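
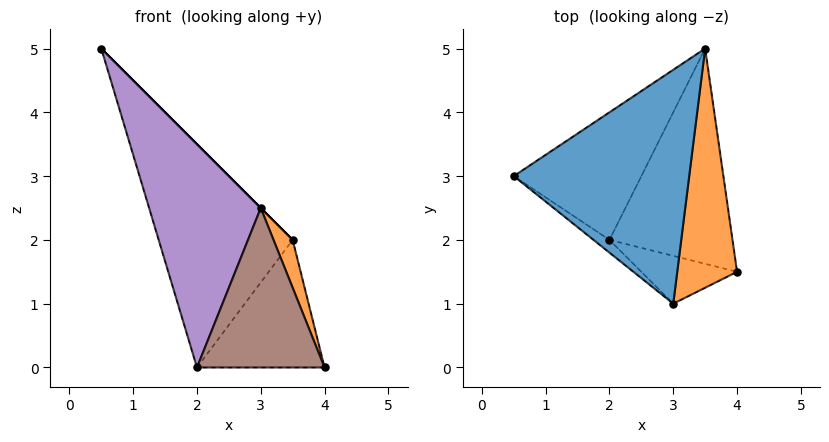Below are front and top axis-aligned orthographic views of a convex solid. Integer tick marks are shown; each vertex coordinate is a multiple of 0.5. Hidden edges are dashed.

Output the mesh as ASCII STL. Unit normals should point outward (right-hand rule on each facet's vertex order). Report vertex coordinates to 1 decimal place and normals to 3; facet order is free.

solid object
 facet normal 0.707 0.000 0.707
  outer loop
   vertex 3.0 1.0 2.5
   vertex 3.5 5.0 2.0
   vertex 0.5 3.0 5.0
  endloop
 endfacet
 facet normal 0.931 -0.072 0.358
  outer loop
   vertex 3.0 1.0 2.5
   vertex 4.0 1.5 0.0
   vertex 3.5 5.0 2.0
  endloop
 endfacet
 facet normal -0.732 0.591 -0.338
  outer loop
   vertex 2.0 2.0 0.0
   vertex 0.5 3.0 5.0
   vertex 3.5 5.0 2.0
  endloop
 endfacet
 facet normal 0.126 0.506 -0.853
  outer loop
   vertex 2.0 2.0 0.0
   vertex 3.5 5.0 2.0
   vertex 4.0 1.5 0.0
  endloop
 endfacet
 facet normal -0.650 -0.759 -0.043
  outer loop
   vertex 2.0 2.0 0.0
   vertex 3.0 1.0 2.5
   vertex 0.5 3.0 5.0
  endloop
 endfacet
 facet normal -0.233 -0.931 -0.279
  outer loop
   vertex 2.0 2.0 0.0
   vertex 4.0 1.5 0.0
   vertex 3.0 1.0 2.5
  endloop
 endfacet
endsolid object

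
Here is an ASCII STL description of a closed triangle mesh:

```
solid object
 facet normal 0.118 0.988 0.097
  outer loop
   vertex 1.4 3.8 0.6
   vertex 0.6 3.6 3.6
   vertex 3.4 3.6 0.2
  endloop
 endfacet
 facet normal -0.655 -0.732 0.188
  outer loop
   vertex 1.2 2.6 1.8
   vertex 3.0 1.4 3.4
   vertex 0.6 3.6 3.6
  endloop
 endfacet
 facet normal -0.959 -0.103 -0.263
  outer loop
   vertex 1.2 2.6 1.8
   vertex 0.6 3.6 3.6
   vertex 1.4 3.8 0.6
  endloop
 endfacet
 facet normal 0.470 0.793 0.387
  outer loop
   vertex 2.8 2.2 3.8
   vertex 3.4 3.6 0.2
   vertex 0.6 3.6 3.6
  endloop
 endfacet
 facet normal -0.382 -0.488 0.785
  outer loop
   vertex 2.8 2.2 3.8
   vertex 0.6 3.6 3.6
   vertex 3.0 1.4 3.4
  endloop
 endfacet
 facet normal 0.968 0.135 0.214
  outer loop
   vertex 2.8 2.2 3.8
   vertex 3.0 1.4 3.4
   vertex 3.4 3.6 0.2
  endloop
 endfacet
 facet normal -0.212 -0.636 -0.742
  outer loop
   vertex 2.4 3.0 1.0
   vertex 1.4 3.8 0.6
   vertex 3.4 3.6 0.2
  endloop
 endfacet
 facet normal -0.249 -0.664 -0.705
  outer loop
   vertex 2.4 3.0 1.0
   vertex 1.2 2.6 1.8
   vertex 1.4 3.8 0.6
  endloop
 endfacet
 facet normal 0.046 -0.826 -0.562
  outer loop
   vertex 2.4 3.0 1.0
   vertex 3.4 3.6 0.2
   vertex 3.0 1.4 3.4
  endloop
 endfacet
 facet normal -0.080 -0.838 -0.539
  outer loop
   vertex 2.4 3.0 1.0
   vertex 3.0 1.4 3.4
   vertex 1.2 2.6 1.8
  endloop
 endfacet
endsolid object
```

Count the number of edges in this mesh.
15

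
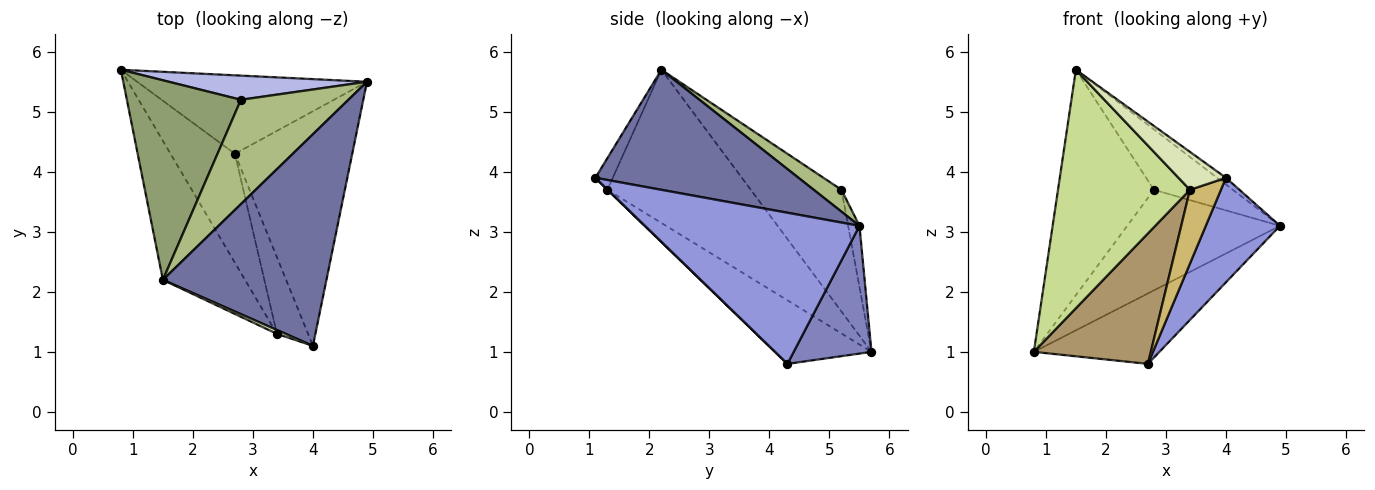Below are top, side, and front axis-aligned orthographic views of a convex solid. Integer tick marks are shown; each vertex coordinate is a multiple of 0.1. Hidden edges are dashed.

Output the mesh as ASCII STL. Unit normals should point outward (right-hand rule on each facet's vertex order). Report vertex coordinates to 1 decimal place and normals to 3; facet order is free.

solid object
 facet normal 0.591 0.026 0.806
  outer loop
   vertex 1.5 2.2 5.7
   vertex 4.0 1.1 3.9
   vertex 4.9 5.5 3.1
  endloop
 endfacet
 facet normal 0.382 0.617 -0.688
  outer loop
   vertex 2.7 4.3 0.8
   vertex 0.8 5.7 1.0
   vertex 4.9 5.5 3.1
  endloop
 endfacet
 facet normal 0.762 -0.263 -0.591
  outer loop
   vertex 2.7 4.3 0.8
   vertex 4.9 5.5 3.1
   vertex 4.0 1.1 3.9
  endloop
 endfacet
 facet normal -0.072 0.970 0.233
  outer loop
   vertex 2.8 5.2 3.7
   vertex 4.9 5.5 3.1
   vertex 0.8 5.7 1.0
  endloop
 endfacet
 facet normal -0.578 0.611 0.541
  outer loop
   vertex 2.8 5.2 3.7
   vertex 0.8 5.7 1.0
   vertex 1.5 2.2 5.7
  endloop
 endfacet
 facet normal 0.173 0.493 0.852
  outer loop
   vertex 2.8 5.2 3.7
   vertex 1.5 2.2 5.7
   vertex 4.9 5.5 3.1
  endloop
 endfacet
 facet normal -0.685 -0.630 -0.367
  outer loop
   vertex 3.4 1.3 3.7
   vertex 1.5 2.2 5.7
   vertex 0.8 5.7 1.0
  endloop
 endfacet
 facet normal -0.343 -0.935 0.095
  outer loop
   vertex 3.4 1.3 3.7
   vertex 4.0 1.1 3.9
   vertex 1.5 2.2 5.7
  endloop
 endfacet
 facet normal -0.535 -0.648 -0.542
  outer loop
   vertex 3.4 1.3 3.7
   vertex 0.8 5.7 1.0
   vertex 2.7 4.3 0.8
  endloop
 endfacet
 facet normal 0.009 -0.694 -0.720
  outer loop
   vertex 3.4 1.3 3.7
   vertex 2.7 4.3 0.8
   vertex 4.0 1.1 3.9
  endloop
 endfacet
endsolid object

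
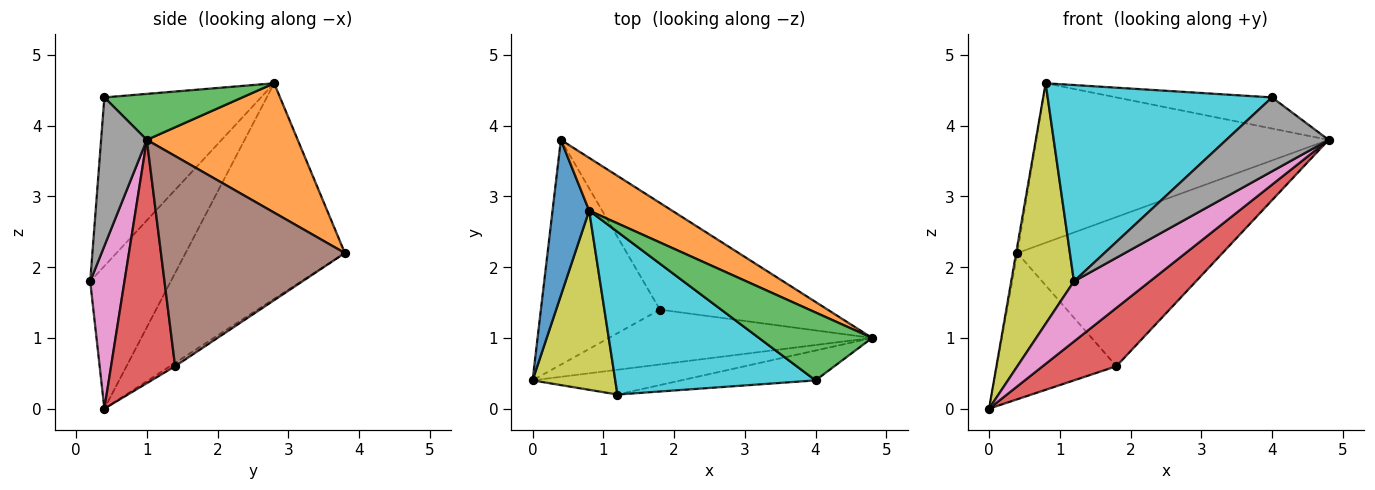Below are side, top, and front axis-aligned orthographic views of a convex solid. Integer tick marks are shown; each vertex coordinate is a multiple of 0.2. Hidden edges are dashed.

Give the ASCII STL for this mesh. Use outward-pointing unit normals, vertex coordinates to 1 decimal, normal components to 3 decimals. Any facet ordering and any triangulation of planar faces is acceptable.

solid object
 facet normal -0.986 0.008 0.167
  outer loop
   vertex 0.8 2.8 4.6
   vertex 0.4 3.8 2.2
   vertex 0.0 0.4 0.0
  endloop
 endfacet
 facet normal 0.440 0.853 0.282
  outer loop
   vertex 0.8 2.8 4.6
   vertex 4.8 1.0 3.8
   vertex 0.4 3.8 2.2
  endloop
 endfacet
 facet normal 0.346 0.391 0.853
  outer loop
   vertex 4.0 0.4 4.4
   vertex 4.8 1.0 3.8
   vertex 0.8 2.8 4.6
  endloop
 endfacet
 facet normal 0.535 -0.616 -0.578
  outer loop
   vertex 1.8 1.4 0.6
   vertex 4.8 1.0 3.8
   vertex 0.0 0.4 0.0
  endloop
 endfacet
 facet normal -0.023 0.545 -0.838
  outer loop
   vertex 1.8 1.4 0.6
   vertex 0.0 0.4 0.0
   vertex 0.4 3.8 2.2
  endloop
 endfacet
 facet normal 0.589 0.657 -0.470
  outer loop
   vertex 1.8 1.4 0.6
   vertex 0.4 3.8 2.2
   vertex 4.8 1.0 3.8
  endloop
 endfacet
 facet normal 0.385 -0.853 -0.351
  outer loop
   vertex 1.2 0.2 1.8
   vertex 0.0 0.4 0.0
   vertex 4.8 1.0 3.8
  endloop
 endfacet
 facet normal 0.383 -0.857 -0.346
  outer loop
   vertex 1.2 0.2 1.8
   vertex 4.8 1.0 3.8
   vertex 4.0 0.4 4.4
  endloop
 endfacet
 facet normal -0.717 -0.559 0.416
  outer loop
   vertex 1.2 0.2 1.8
   vertex 0.8 2.8 4.6
   vertex 0.0 0.4 0.0
  endloop
 endfacet
 facet normal -0.473 -0.678 0.562
  outer loop
   vertex 1.2 0.2 1.8
   vertex 4.0 0.4 4.4
   vertex 0.8 2.8 4.6
  endloop
 endfacet
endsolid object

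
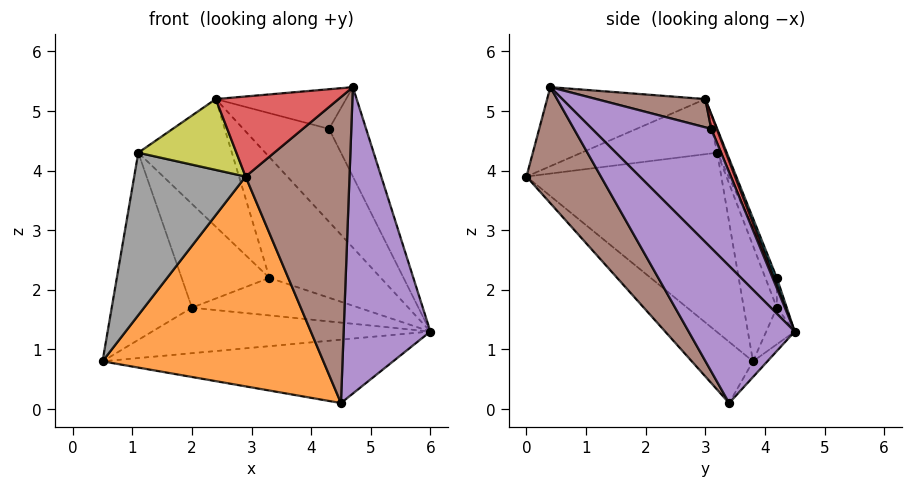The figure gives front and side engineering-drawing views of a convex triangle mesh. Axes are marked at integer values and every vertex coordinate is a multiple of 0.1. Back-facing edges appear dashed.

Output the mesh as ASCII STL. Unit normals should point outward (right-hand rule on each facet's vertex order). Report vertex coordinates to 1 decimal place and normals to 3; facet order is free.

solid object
 facet normal -0.038 0.760 -0.649
  outer loop
   vertex 4.5 3.4 0.1
   vertex 0.5 3.8 0.8
   vertex 6.0 4.5 1.3
  endloop
 endfacet
 facet normal -0.191 -0.690 -0.698
  outer loop
   vertex 4.5 3.4 0.1
   vertex 2.9 0.0 3.9
   vertex 0.5 3.8 0.8
  endloop
 endfacet
 facet normal -0.098 0.960 -0.263
  outer loop
   vertex 2.0 4.2 1.7
   vertex 6.0 4.5 1.3
   vertex 0.5 3.8 0.8
  endloop
 endfacet
 facet normal -0.528 -0.410 0.743
  outer loop
   vertex 4.7 0.4 5.4
   vertex 2.4 3.0 5.2
   vertex 2.9 0.0 3.9
  endloop
 endfacet
 facet normal 0.722 -0.590 -0.361
  outer loop
   vertex 4.7 0.4 5.4
   vertex 4.5 3.4 0.1
   vertex 6.0 4.5 1.3
  endloop
 endfacet
 facet normal 0.525 -0.732 -0.434
  outer loop
   vertex 4.7 0.4 5.4
   vertex 2.9 0.0 3.9
   vertex 4.5 3.4 0.1
  endloop
 endfacet
 facet normal -0.372 0.902 0.218
  outer loop
   vertex 1.1 3.2 4.3
   vertex 2.0 4.2 1.7
   vertex 0.5 3.8 0.8
  endloop
 endfacet
 facet normal -0.866 -0.495 0.064
  outer loop
   vertex 1.1 3.2 4.3
   vertex 0.5 3.8 0.8
   vertex 2.9 0.0 3.9
  endloop
 endfacet
 facet normal -0.562 -0.406 0.721
  outer loop
   vertex 1.1 3.2 4.3
   vertex 2.9 0.0 3.9
   vertex 2.4 3.0 5.2
  endloop
 endfacet
 facet normal 0.023 0.926 0.377
  outer loop
   vertex 3.3 4.2 2.2
   vertex 2.4 3.0 5.2
   vertex 6.0 4.5 1.3
  endloop
 endfacet
 facet normal -0.059 0.987 0.153
  outer loop
   vertex 3.3 4.2 2.2
   vertex 6.0 4.5 1.3
   vertex 2.0 4.2 1.7
  endloop
 endfacet
 facet normal -0.095 0.934 0.345
  outer loop
   vertex 3.3 4.2 2.2
   vertex 1.1 3.2 4.3
   vertex 2.4 3.0 5.2
  endloop
 endfacet
 facet normal -0.123 0.940 0.319
  outer loop
   vertex 3.3 4.2 2.2
   vertex 2.0 4.2 1.7
   vertex 1.1 3.2 4.3
  endloop
 endfacet
 facet normal 0.059 0.912 0.405
  outer loop
   vertex 4.3 3.1 4.7
   vertex 6.0 4.5 1.3
   vertex 2.4 3.0 5.2
  endloop
 endfacet
 facet normal 0.819 0.255 0.514
  outer loop
   vertex 4.3 3.1 4.7
   vertex 4.7 0.4 5.4
   vertex 6.0 4.5 1.3
  endloop
 endfacet
 facet normal 0.231 0.276 0.933
  outer loop
   vertex 4.3 3.1 4.7
   vertex 2.4 3.0 5.2
   vertex 4.7 0.4 5.4
  endloop
 endfacet
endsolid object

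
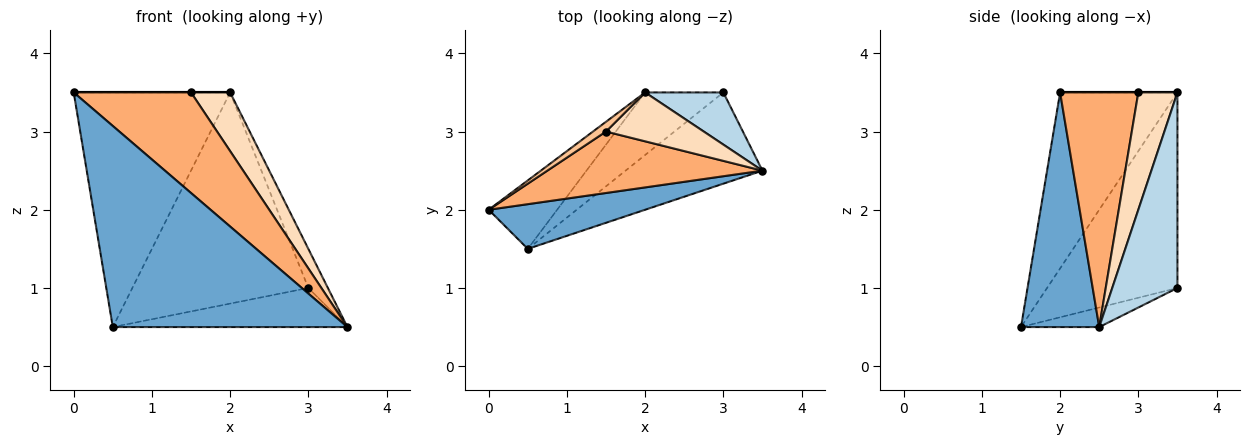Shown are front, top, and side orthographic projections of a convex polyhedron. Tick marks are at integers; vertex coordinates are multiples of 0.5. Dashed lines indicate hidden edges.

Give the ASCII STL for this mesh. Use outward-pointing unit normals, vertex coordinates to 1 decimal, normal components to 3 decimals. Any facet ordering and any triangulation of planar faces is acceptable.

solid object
 facet normal 0.309 -0.928 0.206
  outer loop
   vertex 0.5 1.5 0.5
   vertex 3.5 2.5 0.5
   vertex 0.0 2.0 3.5
  endloop
 endfacet
 facet normal -0.130 0.391 -0.911
  outer loop
   vertex 0.5 1.5 0.5
   vertex 3.0 3.5 1.0
   vertex 3.5 2.5 0.5
  endloop
 endfacet
 facet normal 0.894 0.268 0.358
  outer loop
   vertex 2.0 3.5 3.5
   vertex 3.5 2.5 0.5
   vertex 3.0 3.5 1.0
  endloop
 endfacet
 facet normal -0.584 0.779 -0.227
  outer loop
   vertex 2.0 3.5 3.5
   vertex 0.5 1.5 0.5
   vertex 0.0 2.0 3.5
  endloop
 endfacet
 facet normal -0.579 0.782 -0.232
  outer loop
   vertex 2.0 3.5 3.5
   vertex 3.0 3.5 1.0
   vertex 0.5 1.5 0.5
  endloop
 endfacet
 facet normal 0.494 -0.742 0.453
  outer loop
   vertex 1.5 3.0 3.5
   vertex 0.0 2.0 3.5
   vertex 3.5 2.5 0.5
  endloop
 endfacet
 facet normal 0.000 0.000 1.000
  outer loop
   vertex 1.5 3.0 3.5
   vertex 2.0 3.5 3.5
   vertex 0.0 2.0 3.5
  endloop
 endfacet
 facet normal 0.609 -0.609 0.508
  outer loop
   vertex 1.5 3.0 3.5
   vertex 3.5 2.5 0.5
   vertex 2.0 3.5 3.5
  endloop
 endfacet
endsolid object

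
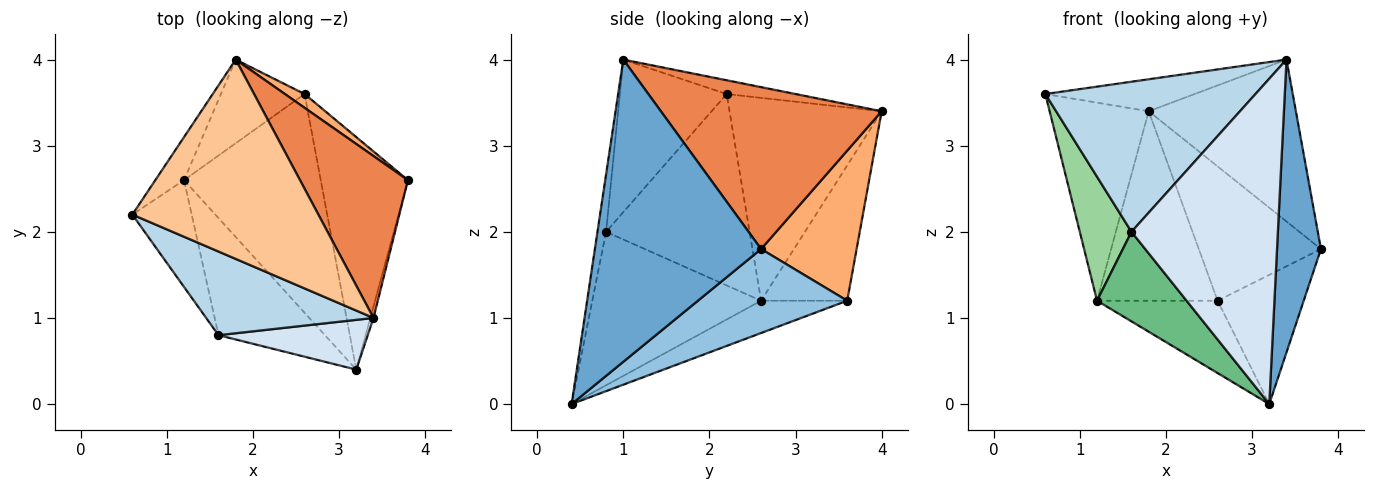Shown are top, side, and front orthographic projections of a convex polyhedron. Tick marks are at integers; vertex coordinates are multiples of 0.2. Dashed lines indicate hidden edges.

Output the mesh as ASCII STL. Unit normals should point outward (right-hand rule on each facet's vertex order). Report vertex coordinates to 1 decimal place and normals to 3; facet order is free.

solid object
 facet normal 0.967 -0.255 -0.010
  outer loop
   vertex 3.4 1.0 4.0
   vertex 3.2 0.4 0.0
   vertex 3.8 2.6 1.8
  endloop
 endfacet
 facet normal 0.644 0.372 -0.669
  outer loop
   vertex 2.6 3.6 1.2
   vertex 3.8 2.6 1.8
   vertex 3.2 0.4 0.0
  endloop
 endfacet
 facet normal -0.406 -0.798 0.445
  outer loop
   vertex 1.6 0.8 2.0
   vertex 3.4 1.0 4.0
   vertex 0.6 2.2 3.6
  endloop
 endfacet
 facet normal -0.058 -0.987 0.151
  outer loop
   vertex 1.6 0.8 2.0
   vertex 3.2 0.4 0.0
   vertex 3.4 1.0 4.0
  endloop
 endfacet
 facet normal 0.728 0.485 0.485
  outer loop
   vertex 1.8 4.0 3.4
   vertex 3.4 1.0 4.0
   vertex 3.8 2.6 1.8
  endloop
 endfacet
 facet normal 0.614 0.785 0.081
  outer loop
   vertex 1.8 4.0 3.4
   vertex 3.8 2.6 1.8
   vertex 2.6 3.6 1.2
  endloop
 endfacet
 facet normal -0.073 0.158 0.985
  outer loop
   vertex 1.8 4.0 3.4
   vertex 0.6 2.2 3.6
   vertex 3.4 1.0 4.0
  endloop
 endfacet
 facet normal -0.219 0.306 -0.926
  outer loop
   vertex 1.2 2.6 1.2
   vertex 2.6 3.6 1.2
   vertex 3.2 0.4 0.0
  endloop
 endfacet
 facet normal -0.753 -0.400 -0.523
  outer loop
   vertex 1.2 2.6 1.2
   vertex 3.2 0.4 0.0
   vertex 1.6 0.8 2.0
  endloop
 endfacet
 facet normal -0.903 -0.325 -0.280
  outer loop
   vertex 1.2 2.6 1.2
   vertex 1.6 0.8 2.0
   vertex 0.6 2.2 3.6
  endloop
 endfacet
 facet normal -0.832 0.542 -0.118
  outer loop
   vertex 1.2 2.6 1.2
   vertex 0.6 2.2 3.6
   vertex 1.8 4.0 3.4
  endloop
 endfacet
 facet normal -0.547 0.766 -0.338
  outer loop
   vertex 1.2 2.6 1.2
   vertex 1.8 4.0 3.4
   vertex 2.6 3.6 1.2
  endloop
 endfacet
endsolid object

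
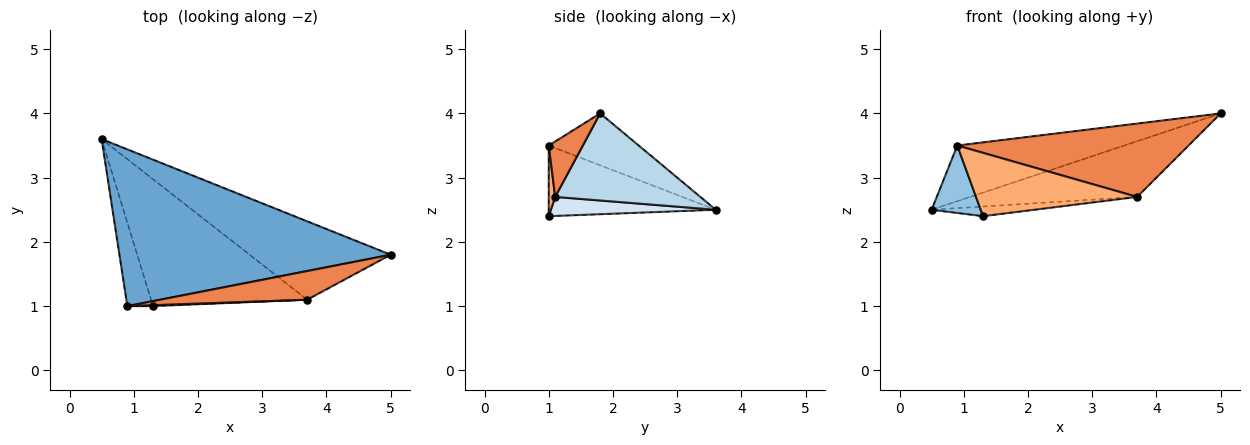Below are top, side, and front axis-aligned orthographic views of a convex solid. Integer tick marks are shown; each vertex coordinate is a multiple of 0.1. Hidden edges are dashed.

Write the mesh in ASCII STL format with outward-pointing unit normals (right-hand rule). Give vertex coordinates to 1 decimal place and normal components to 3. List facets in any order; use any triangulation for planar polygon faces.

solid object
 facet normal -0.177 0.329 0.927
  outer loop
   vertex 0.9 1.0 3.5
   vertex 5.0 1.8 4.0
   vertex 0.5 3.6 2.5
  endloop
 endfacet
 facet normal -0.906 -0.266 -0.329
  outer loop
   vertex 0.9 1.0 3.5
   vertex 0.5 3.6 2.5
   vertex 1.3 1.0 2.4
  endloop
 endfacet
 facet normal 0.450 0.517 -0.728
  outer loop
   vertex 3.7 1.1 2.7
   vertex 0.5 3.6 2.5
   vertex 5.0 1.8 4.0
  endloop
 endfacet
 facet normal 0.121 0.075 -0.990
  outer loop
   vertex 3.7 1.1 2.7
   vertex 1.3 1.0 2.4
   vertex 0.5 3.6 2.5
  endloop
 endfacet
 facet normal 0.136 -0.923 0.361
  outer loop
   vertex 3.7 1.1 2.7
   vertex 5.0 1.8 4.0
   vertex 0.9 1.0 3.5
  endloop
 endfacet
 facet normal 0.040 -0.999 0.014
  outer loop
   vertex 3.7 1.1 2.7
   vertex 0.9 1.0 3.5
   vertex 1.3 1.0 2.4
  endloop
 endfacet
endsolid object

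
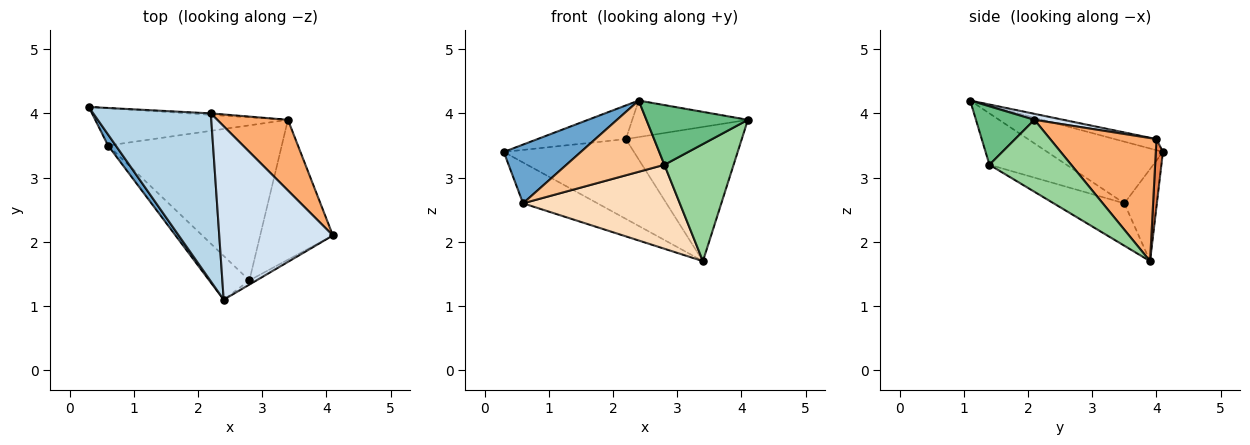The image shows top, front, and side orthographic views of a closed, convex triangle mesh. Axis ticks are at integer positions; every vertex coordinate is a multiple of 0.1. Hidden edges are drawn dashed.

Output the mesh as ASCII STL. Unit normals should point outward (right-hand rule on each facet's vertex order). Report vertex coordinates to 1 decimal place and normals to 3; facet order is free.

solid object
 facet normal -0.828 -0.552 0.103
  outer loop
   vertex 0.6 3.5 2.6
   vertex 2.4 1.1 4.2
   vertex 0.3 4.1 3.4
  endloop
 endfacet
 facet normal -0.307 0.703 -0.642
  outer loop
   vertex 0.6 3.5 2.6
   vertex 0.3 4.1 3.4
   vertex 3.4 3.9 1.7
  endloop
 endfacet
 facet normal -0.092 0.196 0.976
  outer loop
   vertex 2.2 4.0 3.6
   vertex 0.3 4.1 3.4
   vertex 2.4 1.1 4.2
  endloop
 endfacet
 facet normal 0.051 0.206 0.977
  outer loop
   vertex 2.2 4.0 3.6
   vertex 2.4 1.1 4.2
   vertex 4.1 2.1 3.9
  endloop
 endfacet
 facet normal 0.054 0.998 -0.018
  outer loop
   vertex 2.2 4.0 3.6
   vertex 3.4 3.9 1.7
   vertex 0.3 4.1 3.4
  endloop
 endfacet
 facet normal 0.630 0.687 0.362
  outer loop
   vertex 2.2 4.0 3.6
   vertex 4.1 2.1 3.9
   vertex 3.4 3.9 1.7
  endloop
 endfacet
 facet normal -0.557 -0.708 -0.435
  outer loop
   vertex 2.8 1.4 3.2
   vertex 2.4 1.1 4.2
   vertex 0.6 3.5 2.6
  endloop
 endfacet
 facet normal -0.210 -0.466 -0.860
  outer loop
   vertex 2.8 1.4 3.2
   vertex 0.6 3.5 2.6
   vertex 3.4 3.9 1.7
  endloop
 endfacet
 facet normal 0.498 -0.865 -0.060
  outer loop
   vertex 2.8 1.4 3.2
   vertex 4.1 2.1 3.9
   vertex 2.4 1.1 4.2
  endloop
 endfacet
 facet normal 0.604 -0.512 -0.611
  outer loop
   vertex 2.8 1.4 3.2
   vertex 3.4 3.9 1.7
   vertex 4.1 2.1 3.9
  endloop
 endfacet
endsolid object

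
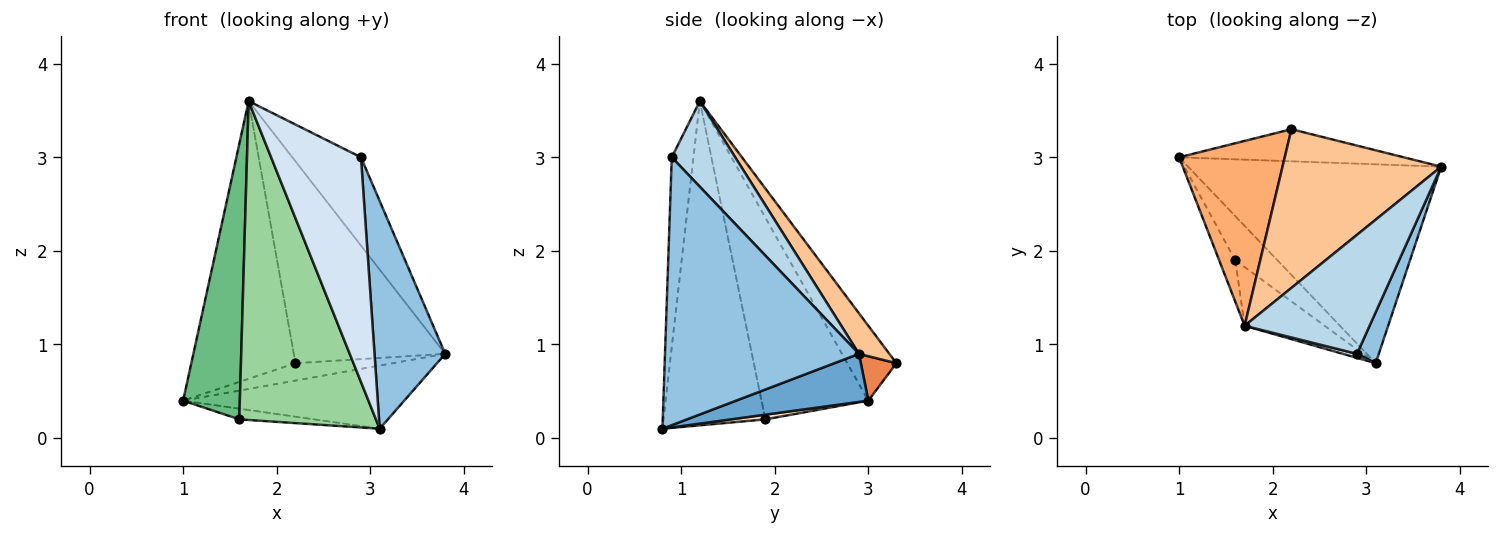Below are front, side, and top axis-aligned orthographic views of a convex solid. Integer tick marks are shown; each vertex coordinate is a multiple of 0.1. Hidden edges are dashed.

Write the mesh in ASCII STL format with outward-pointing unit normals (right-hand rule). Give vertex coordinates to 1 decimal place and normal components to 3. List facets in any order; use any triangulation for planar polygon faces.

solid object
 facet normal 0.178 0.298 -0.938
  outer loop
   vertex 3.1 0.8 0.1
   vertex 1.0 3.0 0.4
   vertex 3.8 2.9 0.9
  endloop
 endfacet
 facet normal 0.937 -0.341 0.076
  outer loop
   vertex 2.9 0.9 3.0
   vertex 3.1 0.8 0.1
   vertex 3.8 2.9 0.9
  endloop
 endfacet
 facet normal 0.482 0.522 0.704
  outer loop
   vertex 2.9 0.9 3.0
   vertex 3.8 2.9 0.9
   vertex 1.7 1.2 3.6
  endloop
 endfacet
 facet normal -0.234 -0.972 0.017
  outer loop
   vertex 2.9 0.9 3.0
   vertex 1.7 1.2 3.6
   vertex 3.1 0.8 0.1
  endloop
 endfacet
 facet normal 0.171 0.469 -0.866
  outer loop
   vertex 2.2 3.3 0.8
   vertex 3.8 2.9 0.9
   vertex 1.0 3.0 0.4
  endloop
 endfacet
 facet normal -0.366 0.775 0.516
  outer loop
   vertex 2.2 3.3 0.8
   vertex 1.0 3.0 0.4
   vertex 1.7 1.2 3.6
  endloop
 endfacet
 facet normal 0.156 0.777 0.610
  outer loop
   vertex 2.2 3.3 0.8
   vertex 1.7 1.2 3.6
   vertex 3.8 2.9 0.9
  endloop
 endfacet
 facet normal 0.107 0.234 -0.966
  outer loop
   vertex 1.6 1.9 0.2
   vertex 1.0 3.0 0.4
   vertex 3.1 0.8 0.1
  endloop
 endfacet
 facet normal -0.881 -0.468 -0.070
  outer loop
   vertex 1.6 1.9 0.2
   vertex 1.7 1.2 3.6
   vertex 1.0 3.0 0.4
  endloop
 endfacet
 facet normal -0.591 -0.793 -0.146
  outer loop
   vertex 1.6 1.9 0.2
   vertex 3.1 0.8 0.1
   vertex 1.7 1.2 3.6
  endloop
 endfacet
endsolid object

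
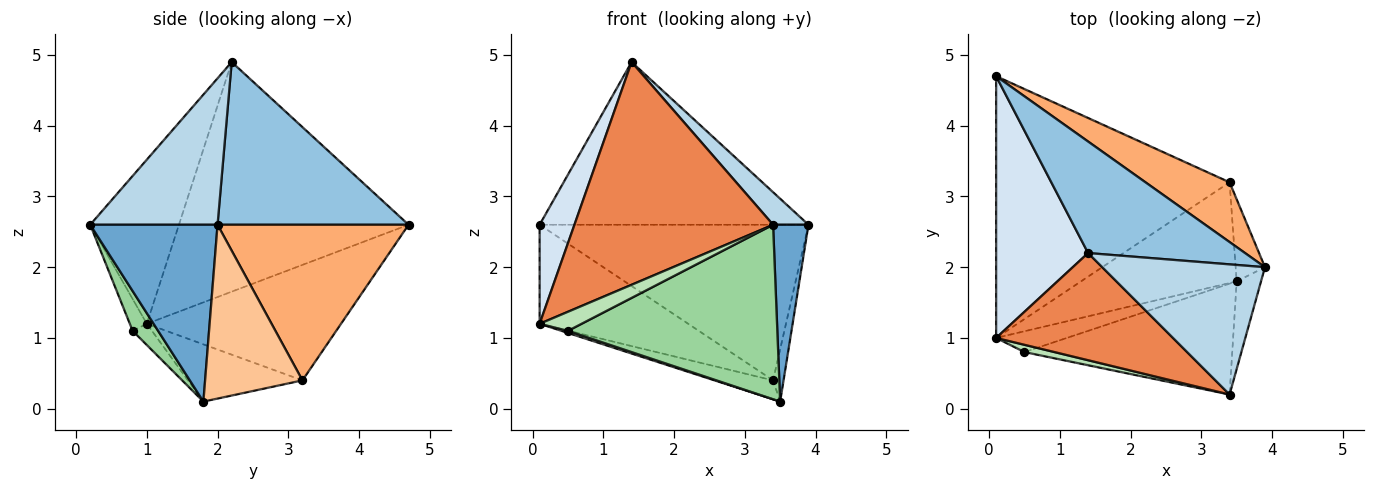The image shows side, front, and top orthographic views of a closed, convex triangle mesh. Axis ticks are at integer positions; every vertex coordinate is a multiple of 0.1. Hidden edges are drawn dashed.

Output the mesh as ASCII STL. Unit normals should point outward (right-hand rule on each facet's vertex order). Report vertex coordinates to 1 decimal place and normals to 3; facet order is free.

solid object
 facet normal 0.955 -0.265 -0.132
  outer loop
   vertex 3.5 1.8 0.1
   vertex 3.9 2.0 2.6
   vertex 3.4 0.2 2.6
  endloop
 endfacet
 facet normal 0.506 0.712 0.488
  outer loop
   vertex 1.4 2.2 4.9
   vertex 3.9 2.0 2.6
   vertex 0.1 4.7 2.6
  endloop
 endfacet
 facet normal 0.658 -0.183 0.731
  outer loop
   vertex 1.4 2.2 4.9
   vertex 3.4 0.2 2.6
   vertex 3.9 2.0 2.6
  endloop
 endfacet
 facet normal -0.919 -0.139 0.368
  outer loop
   vertex 1.4 2.2 4.9
   vertex 0.1 4.7 2.6
   vertex 0.1 1.0 1.2
  endloop
 endfacet
 facet normal -0.373 -0.836 0.402
  outer loop
   vertex 1.4 2.2 4.9
   vertex 0.1 1.0 1.2
   vertex 3.4 0.2 2.6
  endloop
 endfacet
 facet normal 0.553 0.778 0.299
  outer loop
   vertex 3.4 3.2 0.4
   vertex 0.1 4.7 2.6
   vertex 3.9 2.0 2.6
  endloop
 endfacet
 facet normal 0.981 0.105 -0.165
  outer loop
   vertex 3.4 3.2 0.4
   vertex 3.9 2.0 2.6
   vertex 3.5 1.8 0.1
  endloop
 endfacet
 facet normal -0.420 0.321 -0.849
  outer loop
   vertex 3.4 3.2 0.4
   vertex 0.1 1.0 1.2
   vertex 0.1 4.7 2.6
  endloop
 endfacet
 facet normal -0.340 0.174 -0.924
  outer loop
   vertex 3.4 3.2 0.4
   vertex 3.5 1.8 0.1
   vertex 0.1 1.0 1.2
  endloop
 endfacet
 facet normal 0.102 -0.840 -0.533
  outer loop
   vertex 0.5 0.8 1.1
   vertex 3.5 1.8 0.1
   vertex 3.4 0.2 2.6
  endloop
 endfacet
 facet normal -0.353 -0.874 0.334
  outer loop
   vertex 0.5 0.8 1.1
   vertex 3.4 0.2 2.6
   vertex 0.1 1.0 1.2
  endloop
 endfacet
 facet normal -0.286 -0.095 -0.953
  outer loop
   vertex 0.5 0.8 1.1
   vertex 0.1 1.0 1.2
   vertex 3.5 1.8 0.1
  endloop
 endfacet
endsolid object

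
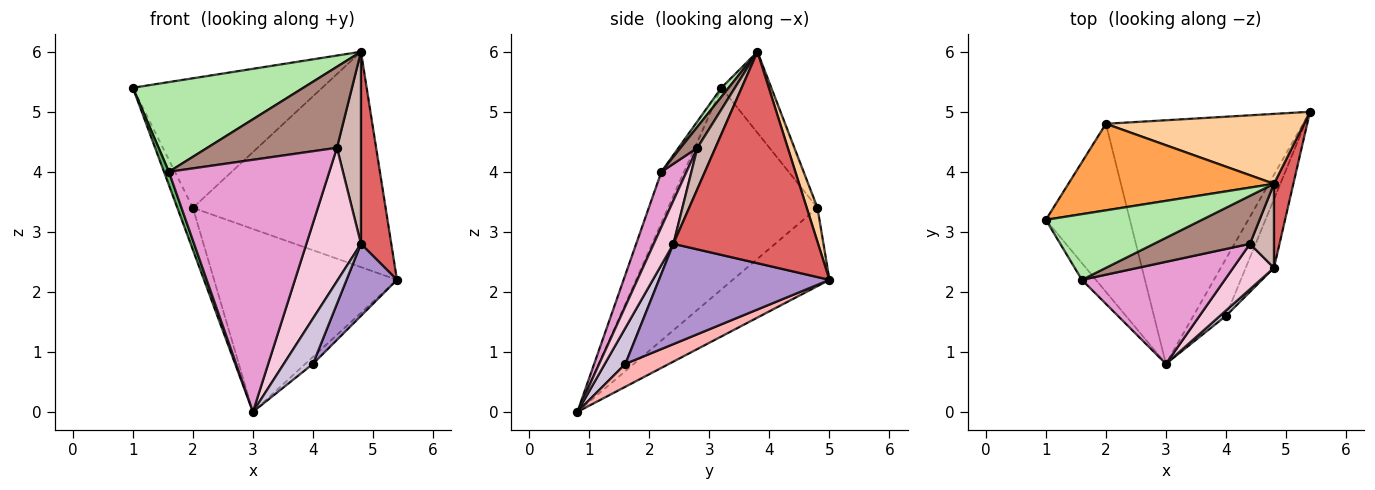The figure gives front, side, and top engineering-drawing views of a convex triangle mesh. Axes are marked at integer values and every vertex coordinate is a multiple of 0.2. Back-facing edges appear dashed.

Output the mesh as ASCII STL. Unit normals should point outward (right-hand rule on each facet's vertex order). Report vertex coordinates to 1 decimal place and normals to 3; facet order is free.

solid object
 facet normal -0.919 0.096 -0.383
  outer loop
   vertex 2.0 4.8 3.4
   vertex 3.0 0.8 0.0
   vertex 1.0 3.2 5.4
  endloop
 endfacet
 facet normal -0.303 0.572 -0.762
  outer loop
   vertex 2.0 4.8 3.4
   vertex 5.4 5.0 2.2
   vertex 3.0 0.8 0.0
  endloop
 endfacet
 facet normal -0.214 0.812 0.543
  outer loop
   vertex 2.0 4.8 3.4
   vertex 1.0 3.2 5.4
   vertex 4.8 3.8 6.0
  endloop
 endfacet
 facet normal 0.053 0.950 0.308
  outer loop
   vertex 2.0 4.8 3.4
   vertex 4.8 3.8 6.0
   vertex 5.4 5.0 2.2
  endloop
 endfacet
 facet normal -0.944 -0.204 -0.259
  outer loop
   vertex 1.6 2.2 4.0
   vertex 1.0 3.2 5.4
   vertex 3.0 0.8 0.0
  endloop
 endfacet
 facet normal 0.034 -0.806 0.591
  outer loop
   vertex 1.6 2.2 4.0
   vertex 4.8 3.8 6.0
   vertex 1.0 3.2 5.4
  endloop
 endfacet
 facet normal 0.975 -0.204 0.089
  outer loop
   vertex 4.8 2.4 2.8
   vertex 5.4 5.0 2.2
   vertex 4.8 3.8 6.0
  endloop
 endfacet
 facet normal 0.572 0.100 -0.814
  outer loop
   vertex 4.0 1.6 0.8
   vertex 3.0 0.8 0.0
   vertex 5.4 5.0 2.2
  endloop
 endfacet
 facet normal 0.926 -0.274 -0.261
  outer loop
   vertex 4.0 1.6 0.8
   vertex 5.4 5.0 2.2
   vertex 4.8 2.4 2.8
  endloop
 endfacet
 facet normal 0.574 -0.813 0.096
  outer loop
   vertex 4.0 1.6 0.8
   vertex 4.8 2.4 2.8
   vertex 3.0 0.8 0.0
  endloop
 endfacet
 facet normal 0.111 -0.855 0.507
  outer loop
   vertex 4.4 2.8 4.4
   vertex 4.8 3.8 6.0
   vertex 1.6 2.2 4.0
  endloop
 endfacet
 facet normal 0.566 -0.755 0.330
  outer loop
   vertex 4.4 2.8 4.4
   vertex 4.8 2.4 2.8
   vertex 4.8 3.8 6.0
  endloop
 endfacet
 facet normal 0.144 -0.917 0.371
  outer loop
   vertex 4.4 2.8 4.4
   vertex 1.6 2.2 4.0
   vertex 3.0 0.8 0.0
  endloop
 endfacet
 facet normal 0.323 -0.896 0.305
  outer loop
   vertex 4.4 2.8 4.4
   vertex 3.0 0.8 0.0
   vertex 4.8 2.4 2.8
  endloop
 endfacet
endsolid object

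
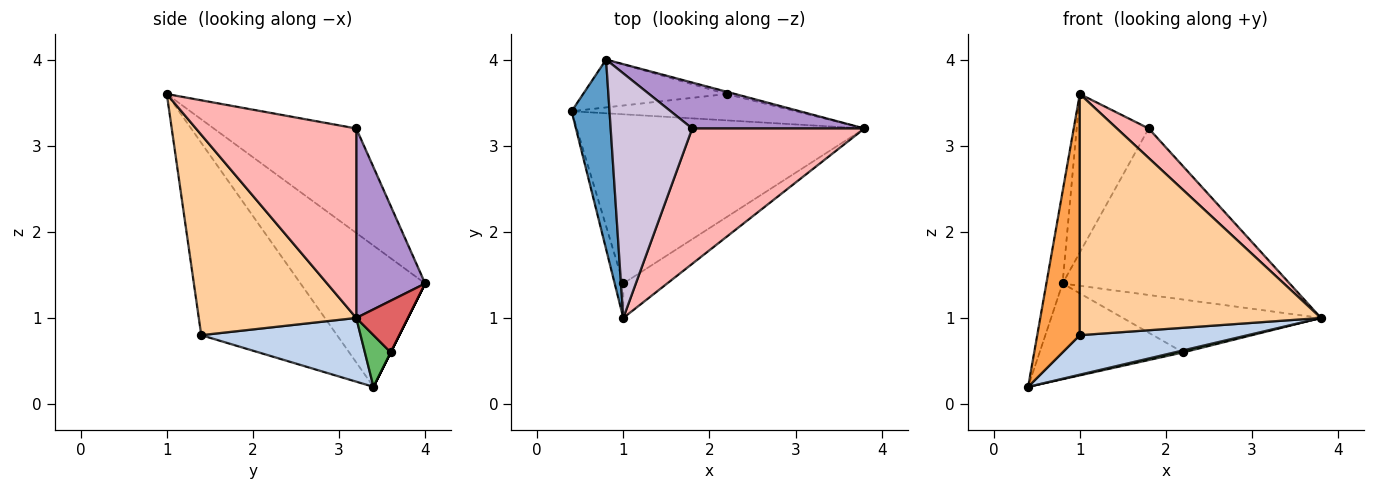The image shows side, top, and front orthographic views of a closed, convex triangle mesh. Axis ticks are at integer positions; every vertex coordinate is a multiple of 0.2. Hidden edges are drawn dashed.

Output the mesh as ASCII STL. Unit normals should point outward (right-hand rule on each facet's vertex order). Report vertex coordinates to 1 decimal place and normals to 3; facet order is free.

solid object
 facet normal -0.958 0.125 0.257
  outer loop
   vertex 0.8 4.0 1.4
   vertex 0.4 3.4 0.2
   vertex 1.0 1.0 3.6
  endloop
 endfacet
 facet normal 0.211 -0.222 -0.952
  outer loop
   vertex 1.0 1.4 0.8
   vertex 0.4 3.4 0.2
   vertex 3.8 3.2 1.0
  endloop
 endfacet
 facet normal -0.953 -0.299 -0.043
  outer loop
   vertex 1.0 1.4 0.8
   vertex 1.0 1.0 3.6
   vertex 0.4 3.4 0.2
  endloop
 endfacet
 facet normal 0.543 -0.831 -0.119
  outer loop
   vertex 1.0 1.4 0.8
   vertex 3.8 3.2 1.0
   vertex 1.0 1.0 3.6
  endloop
 endfacet
 facet normal 0.224 -0.075 -0.972
  outer loop
   vertex 2.2 3.6 0.6
   vertex 3.8 3.2 1.0
   vertex 0.4 3.4 0.2
  endloop
 endfacet
 facet normal 0.000 0.894 -0.447
  outer loop
   vertex 2.2 3.6 0.6
   vertex 0.4 3.4 0.2
   vertex 0.8 4.0 1.4
  endloop
 endfacet
 facet normal 0.252 0.967 -0.042
  outer loop
   vertex 2.2 3.6 0.6
   vertex 0.8 4.0 1.4
   vertex 3.8 3.2 1.0
  endloop
 endfacet
 facet normal 0.732 -0.145 0.666
  outer loop
   vertex 1.8 3.2 3.2
   vertex 1.0 1.0 3.6
   vertex 3.8 3.2 1.0
  endloop
 endfacet
 facet normal 0.281 0.925 0.255
  outer loop
   vertex 1.8 3.2 3.2
   vertex 3.8 3.2 1.0
   vertex 0.8 4.0 1.4
  endloop
 endfacet
 facet normal -0.732 0.370 0.571
  outer loop
   vertex 1.8 3.2 3.2
   vertex 0.8 4.0 1.4
   vertex 1.0 1.0 3.6
  endloop
 endfacet
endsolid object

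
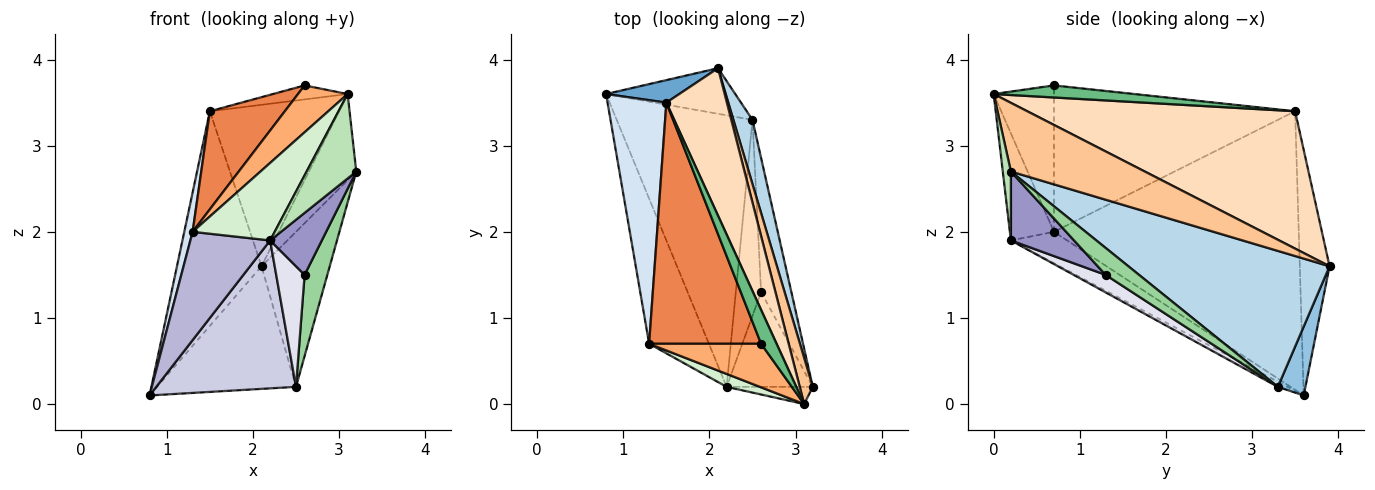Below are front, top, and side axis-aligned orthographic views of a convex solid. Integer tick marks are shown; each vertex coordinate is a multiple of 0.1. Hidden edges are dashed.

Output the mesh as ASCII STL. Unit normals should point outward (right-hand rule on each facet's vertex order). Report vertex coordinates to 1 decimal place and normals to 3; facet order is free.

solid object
 facet normal -0.330 0.939 0.099
  outer loop
   vertex 1.5 3.5 3.4
   vertex 2.1 3.9 1.6
   vertex 0.8 3.6 0.1
  endloop
 endfacet
 facet normal 0.183 0.921 -0.343
  outer loop
   vertex 2.5 3.3 0.2
   vertex 0.8 3.6 0.1
   vertex 2.1 3.9 1.6
  endloop
 endfacet
 facet normal 0.939 0.318 0.132
  outer loop
   vertex 2.5 3.3 0.2
   vertex 2.1 3.9 1.6
   vertex 3.2 0.2 2.7
  endloop
 endfacet
 facet normal -0.978 -0.033 0.206
  outer loop
   vertex 1.3 0.7 2.0
   vertex 1.5 3.5 3.4
   vertex 0.8 3.6 0.1
  endloop
 endfacet
 facet normal -0.771 -0.240 0.590
  outer loop
   vertex 1.3 0.7 2.0
   vertex 2.6 0.7 3.7
   vertex 1.5 3.5 3.4
  endloop
 endfacet
 facet normal -0.665 -0.547 0.508
  outer loop
   vertex 3.1 0.0 3.6
   vertex 2.6 0.7 3.7
   vertex 1.3 0.7 2.0
  endloop
 endfacet
 facet normal 0.928 0.328 0.176
  outer loop
   vertex 3.1 0.0 3.6
   vertex 3.2 0.2 2.7
   vertex 2.1 3.9 1.6
  endloop
 endfacet
 facet normal 0.837 0.404 0.369
  outer loop
   vertex 3.1 0.0 3.6
   vertex 2.1 3.9 1.6
   vertex 1.5 3.5 3.4
  endloop
 endfacet
 facet normal 0.584 0.310 0.751
  outer loop
   vertex 3.1 0.0 3.6
   vertex 1.5 3.5 3.4
   vertex 2.6 0.7 3.7
  endloop
 endfacet
 facet normal 0.606 -0.412 -0.681
  outer loop
   vertex 2.6 1.3 1.5
   vertex 2.5 3.3 0.2
   vertex 3.2 0.2 2.7
  endloop
 endfacet
 facet normal 0.158 -0.968 -0.197
  outer loop
   vertex 2.2 0.2 1.9
   vertex 3.2 0.2 2.7
   vertex 3.1 0.0 3.6
  endloop
 endfacet
 facet normal -0.468 -0.872 0.145
  outer loop
   vertex 2.2 0.2 1.9
   vertex 3.1 0.0 3.6
   vertex 1.3 0.7 2.0
  endloop
 endfacet
 facet normal 0.556 -0.455 -0.695
  outer loop
   vertex 2.2 0.2 1.9
   vertex 2.6 1.3 1.5
   vertex 3.2 0.2 2.7
  endloop
 endfacet
 facet normal -0.388 -0.551 -0.739
  outer loop
   vertex 2.2 0.2 1.9
   vertex 1.3 0.7 2.0
   vertex 0.8 3.6 0.1
  endloop
 endfacet
 facet normal -0.033 -0.478 -0.878
  outer loop
   vertex 2.2 0.2 1.9
   vertex 0.8 3.6 0.1
   vertex 2.5 3.3 0.2
  endloop
 endfacet
 facet normal 0.508 -0.451 -0.734
  outer loop
   vertex 2.2 0.2 1.9
   vertex 2.5 3.3 0.2
   vertex 2.6 1.3 1.5
  endloop
 endfacet
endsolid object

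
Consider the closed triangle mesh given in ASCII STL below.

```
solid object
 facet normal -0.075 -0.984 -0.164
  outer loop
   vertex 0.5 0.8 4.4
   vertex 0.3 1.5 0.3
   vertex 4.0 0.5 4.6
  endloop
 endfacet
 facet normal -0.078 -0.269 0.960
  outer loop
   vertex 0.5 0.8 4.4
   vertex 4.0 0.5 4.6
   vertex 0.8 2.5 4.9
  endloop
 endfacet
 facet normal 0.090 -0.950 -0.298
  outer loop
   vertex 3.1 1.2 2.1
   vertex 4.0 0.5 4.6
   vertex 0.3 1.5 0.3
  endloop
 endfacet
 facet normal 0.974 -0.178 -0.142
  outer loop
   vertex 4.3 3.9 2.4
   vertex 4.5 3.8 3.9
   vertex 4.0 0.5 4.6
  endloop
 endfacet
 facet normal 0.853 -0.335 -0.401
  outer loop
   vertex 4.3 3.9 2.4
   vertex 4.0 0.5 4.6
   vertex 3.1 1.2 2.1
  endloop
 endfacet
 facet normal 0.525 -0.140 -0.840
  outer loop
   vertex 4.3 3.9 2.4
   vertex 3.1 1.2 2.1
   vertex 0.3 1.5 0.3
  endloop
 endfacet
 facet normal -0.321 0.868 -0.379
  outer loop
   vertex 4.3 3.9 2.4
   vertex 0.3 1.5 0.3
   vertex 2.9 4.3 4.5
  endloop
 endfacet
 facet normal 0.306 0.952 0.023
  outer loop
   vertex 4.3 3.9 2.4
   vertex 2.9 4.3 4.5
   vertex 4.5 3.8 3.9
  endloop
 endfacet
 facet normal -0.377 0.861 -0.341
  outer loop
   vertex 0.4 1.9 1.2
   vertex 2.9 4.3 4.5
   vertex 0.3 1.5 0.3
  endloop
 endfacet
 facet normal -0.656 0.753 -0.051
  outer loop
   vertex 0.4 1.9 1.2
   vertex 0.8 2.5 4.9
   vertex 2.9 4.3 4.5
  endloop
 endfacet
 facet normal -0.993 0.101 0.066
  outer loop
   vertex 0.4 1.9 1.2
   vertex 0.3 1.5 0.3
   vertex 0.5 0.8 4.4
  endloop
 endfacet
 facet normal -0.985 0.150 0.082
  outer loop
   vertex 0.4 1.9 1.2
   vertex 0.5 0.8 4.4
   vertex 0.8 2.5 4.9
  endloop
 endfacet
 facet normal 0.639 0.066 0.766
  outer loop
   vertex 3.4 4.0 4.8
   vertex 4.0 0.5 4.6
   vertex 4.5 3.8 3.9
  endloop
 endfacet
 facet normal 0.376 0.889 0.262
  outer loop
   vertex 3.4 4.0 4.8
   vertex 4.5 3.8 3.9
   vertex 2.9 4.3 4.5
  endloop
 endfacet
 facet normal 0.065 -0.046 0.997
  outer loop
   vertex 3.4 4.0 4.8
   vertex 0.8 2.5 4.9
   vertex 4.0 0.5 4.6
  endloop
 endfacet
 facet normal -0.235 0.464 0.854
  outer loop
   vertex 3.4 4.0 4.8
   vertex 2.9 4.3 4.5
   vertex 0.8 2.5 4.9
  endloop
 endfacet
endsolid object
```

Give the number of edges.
24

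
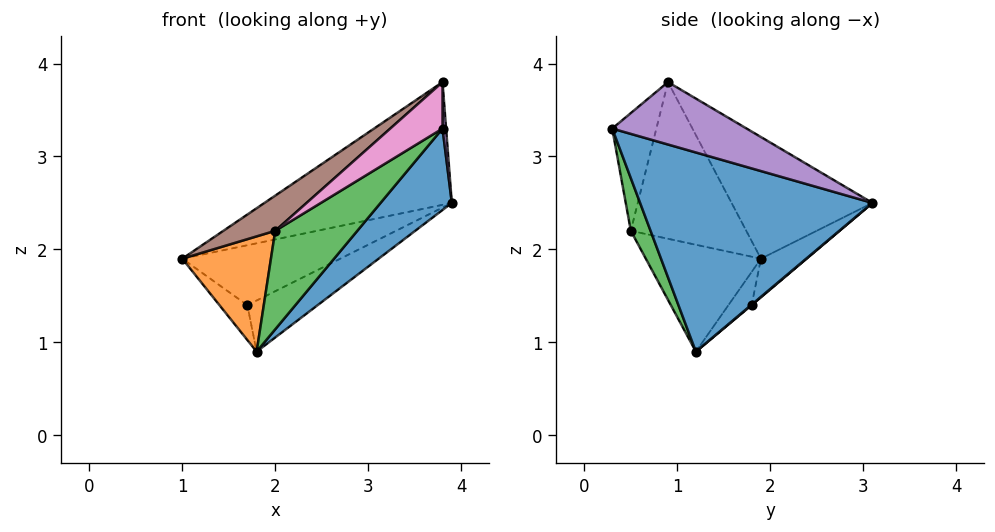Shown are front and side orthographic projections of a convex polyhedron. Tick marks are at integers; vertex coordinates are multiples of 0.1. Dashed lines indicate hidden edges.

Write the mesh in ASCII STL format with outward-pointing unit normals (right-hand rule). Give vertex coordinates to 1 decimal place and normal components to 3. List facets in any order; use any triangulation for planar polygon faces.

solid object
 facet normal 0.708 -0.217 -0.672
  outer loop
   vertex 1.8 1.2 0.9
   vertex 3.9 3.1 2.5
   vertex 3.8 0.3 3.3
  endloop
 endfacet
 facet normal -0.776 -0.598 -0.202
  outer loop
   vertex 2.0 0.5 2.2
   vertex 1.0 1.9 1.9
   vertex 1.8 1.2 0.9
  endloop
 endfacet
 facet normal 0.204 -0.848 -0.488
  outer loop
   vertex 2.0 0.5 2.2
   vertex 1.8 1.2 0.9
   vertex 3.8 0.3 3.3
  endloop
 endfacet
 facet normal -0.365 0.486 0.794
  outer loop
   vertex 3.8 0.9 3.8
   vertex 3.9 3.1 2.5
   vertex 1.0 1.9 1.9
  endloop
 endfacet
 facet normal 0.999 -0.027 0.032
  outer loop
   vertex 3.8 0.9 3.8
   vertex 3.8 0.3 3.3
   vertex 3.9 3.1 2.5
  endloop
 endfacet
 facet normal -0.605 -0.272 0.748
  outer loop
   vertex 3.8 0.9 3.8
   vertex 1.0 1.9 1.9
   vertex 2.0 0.5 2.2
  endloop
 endfacet
 facet normal -0.476 -0.563 0.676
  outer loop
   vertex 3.8 0.9 3.8
   vertex 2.0 0.5 2.2
   vertex 3.8 0.3 3.3
  endloop
 endfacet
 facet normal -0.240 0.831 -0.502
  outer loop
   vertex 1.7 1.8 1.4
   vertex 1.0 1.9 1.9
   vertex 3.9 3.1 2.5
  endloop
 endfacet
 facet normal -0.442 0.530 -0.724
  outer loop
   vertex 1.7 1.8 1.4
   vertex 1.8 1.2 0.9
   vertex 1.0 1.9 1.9
  endloop
 endfacet
 facet normal 0.005 0.641 -0.768
  outer loop
   vertex 1.7 1.8 1.4
   vertex 3.9 3.1 2.5
   vertex 1.8 1.2 0.9
  endloop
 endfacet
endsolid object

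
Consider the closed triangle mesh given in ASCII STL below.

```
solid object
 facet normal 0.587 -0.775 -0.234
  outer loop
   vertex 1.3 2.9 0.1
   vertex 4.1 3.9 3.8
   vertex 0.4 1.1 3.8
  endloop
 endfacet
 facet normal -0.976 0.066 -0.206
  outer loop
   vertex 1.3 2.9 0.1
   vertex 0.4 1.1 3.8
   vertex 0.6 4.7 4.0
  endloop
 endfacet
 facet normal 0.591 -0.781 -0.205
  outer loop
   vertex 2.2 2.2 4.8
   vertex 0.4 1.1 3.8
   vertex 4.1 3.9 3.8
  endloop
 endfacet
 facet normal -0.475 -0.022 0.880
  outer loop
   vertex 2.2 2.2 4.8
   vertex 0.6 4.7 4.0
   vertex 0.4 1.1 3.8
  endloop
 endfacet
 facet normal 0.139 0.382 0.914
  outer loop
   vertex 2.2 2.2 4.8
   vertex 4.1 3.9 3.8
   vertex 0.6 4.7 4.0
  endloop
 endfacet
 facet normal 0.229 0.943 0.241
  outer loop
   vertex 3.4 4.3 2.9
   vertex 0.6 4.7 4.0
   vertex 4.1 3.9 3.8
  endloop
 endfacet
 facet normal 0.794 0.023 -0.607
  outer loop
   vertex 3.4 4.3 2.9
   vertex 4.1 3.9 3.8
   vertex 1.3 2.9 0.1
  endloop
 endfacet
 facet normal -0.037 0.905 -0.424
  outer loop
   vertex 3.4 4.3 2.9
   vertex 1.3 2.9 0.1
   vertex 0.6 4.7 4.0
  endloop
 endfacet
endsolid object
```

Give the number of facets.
8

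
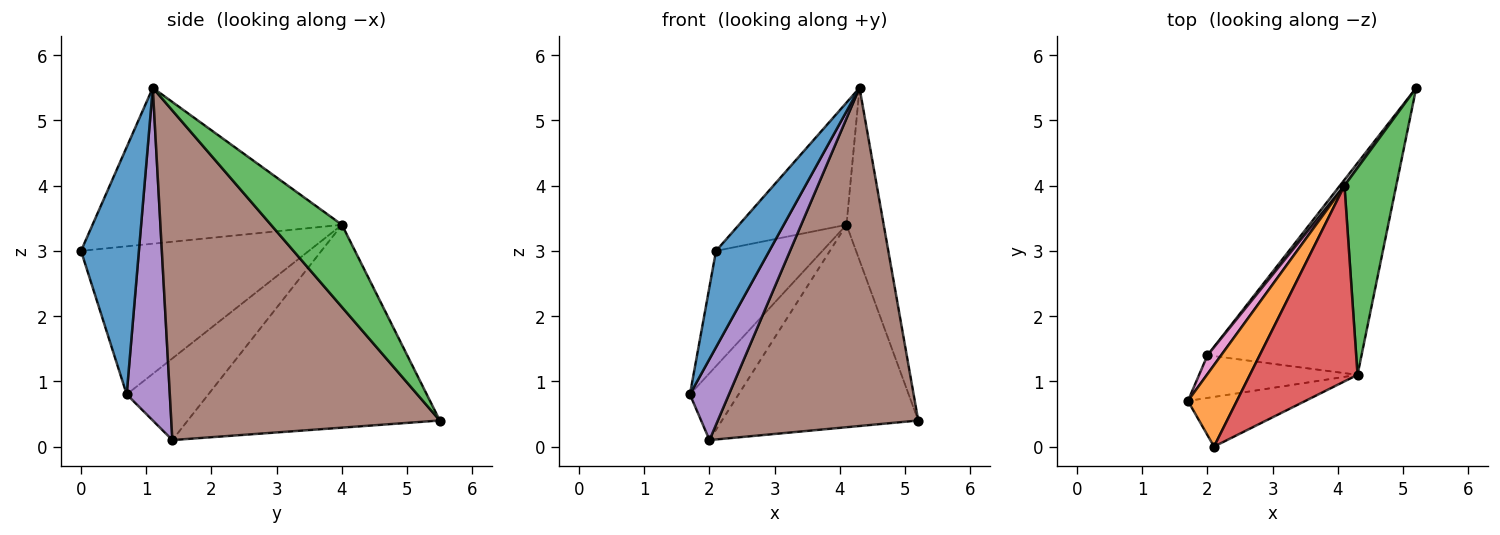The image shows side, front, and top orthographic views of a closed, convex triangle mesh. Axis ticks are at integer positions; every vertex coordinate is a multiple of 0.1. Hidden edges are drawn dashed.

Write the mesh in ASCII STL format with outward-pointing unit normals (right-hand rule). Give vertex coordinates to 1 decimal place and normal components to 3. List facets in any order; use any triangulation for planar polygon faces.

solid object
 facet normal 0.694 -0.640 -0.330
  outer loop
   vertex 2.1 0.0 3.0
   vertex 1.7 0.7 0.8
   vertex 4.3 1.1 5.5
  endloop
 endfacet
 facet normal -0.868 0.405 0.287
  outer loop
   vertex 4.1 4.0 3.4
   vertex 1.7 0.7 0.8
   vertex 2.1 0.0 3.0
  endloop
 endfacet
 facet normal 0.774 0.406 0.487
  outer loop
   vertex 4.1 4.0 3.4
   vertex 4.3 1.1 5.5
   vertex 5.2 5.5 0.4
  endloop
 endfacet
 facet normal -0.776 0.334 0.535
  outer loop
   vertex 4.1 4.0 3.4
   vertex 2.1 0.0 3.0
   vertex 4.3 1.1 5.5
  endloop
 endfacet
 facet normal 0.699 -0.633 -0.333
  outer loop
   vertex 2.0 1.4 0.1
   vertex 4.3 1.1 5.5
   vertex 1.7 0.7 0.8
  endloop
 endfacet
 facet normal 0.751 -0.560 -0.351
  outer loop
   vertex 2.0 1.4 0.1
   vertex 5.2 5.5 0.4
   vertex 4.3 1.1 5.5
  endloop
 endfacet
 facet normal -0.850 0.507 0.142
  outer loop
   vertex 2.0 1.4 0.1
   vertex 1.7 0.7 0.8
   vertex 4.1 4.0 3.4
  endloop
 endfacet
 facet normal -0.789 0.614 0.018
  outer loop
   vertex 2.0 1.4 0.1
   vertex 4.1 4.0 3.4
   vertex 5.2 5.5 0.4
  endloop
 endfacet
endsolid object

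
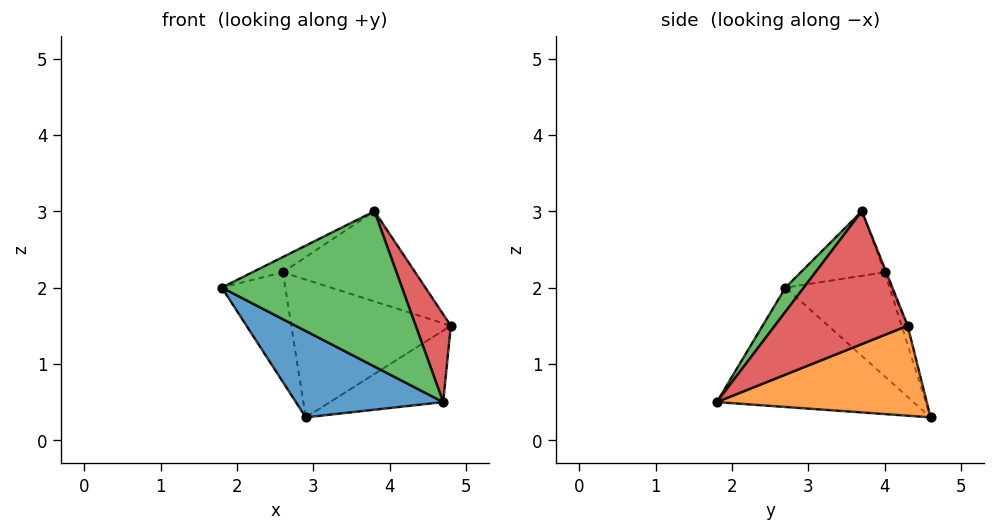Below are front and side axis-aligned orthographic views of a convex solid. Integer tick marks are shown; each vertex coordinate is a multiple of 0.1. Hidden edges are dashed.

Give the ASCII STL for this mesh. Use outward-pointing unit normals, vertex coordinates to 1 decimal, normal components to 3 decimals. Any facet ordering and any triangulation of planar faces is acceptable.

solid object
 facet normal -0.515 -0.386 -0.765
  outer loop
   vertex 2.9 4.6 0.3
   vertex 4.7 1.8 0.5
   vertex 1.8 2.7 2.0
  endloop
 endfacet
 facet normal 0.543 0.293 -0.787
  outer loop
   vertex 2.9 4.6 0.3
   vertex 4.8 4.3 1.5
   vertex 4.7 1.8 0.5
  endloop
 endfacet
 facet normal 0.079 -0.780 0.621
  outer loop
   vertex 3.8 3.7 3.0
   vertex 1.8 2.7 2.0
   vertex 4.7 1.8 0.5
  endloop
 endfacet
 facet normal 0.850 -0.225 0.477
  outer loop
   vertex 3.8 3.7 3.0
   vertex 4.7 1.8 0.5
   vertex 4.8 4.3 1.5
  endloop
 endfacet
 facet normal -0.036 0.955 0.296
  outer loop
   vertex 2.6 4.0 2.2
   vertex 4.8 4.3 1.5
   vertex 2.9 4.6 0.3
  endloop
 endfacet
 facet normal -0.011 0.931 0.365
  outer loop
   vertex 2.6 4.0 2.2
   vertex 3.8 3.7 3.0
   vertex 4.8 4.3 1.5
  endloop
 endfacet
 facet normal -0.853 0.521 0.030
  outer loop
   vertex 2.6 4.0 2.2
   vertex 2.9 4.6 0.3
   vertex 1.8 2.7 2.0
  endloop
 endfacet
 facet normal -0.512 0.186 0.838
  outer loop
   vertex 2.6 4.0 2.2
   vertex 1.8 2.7 2.0
   vertex 3.8 3.7 3.0
  endloop
 endfacet
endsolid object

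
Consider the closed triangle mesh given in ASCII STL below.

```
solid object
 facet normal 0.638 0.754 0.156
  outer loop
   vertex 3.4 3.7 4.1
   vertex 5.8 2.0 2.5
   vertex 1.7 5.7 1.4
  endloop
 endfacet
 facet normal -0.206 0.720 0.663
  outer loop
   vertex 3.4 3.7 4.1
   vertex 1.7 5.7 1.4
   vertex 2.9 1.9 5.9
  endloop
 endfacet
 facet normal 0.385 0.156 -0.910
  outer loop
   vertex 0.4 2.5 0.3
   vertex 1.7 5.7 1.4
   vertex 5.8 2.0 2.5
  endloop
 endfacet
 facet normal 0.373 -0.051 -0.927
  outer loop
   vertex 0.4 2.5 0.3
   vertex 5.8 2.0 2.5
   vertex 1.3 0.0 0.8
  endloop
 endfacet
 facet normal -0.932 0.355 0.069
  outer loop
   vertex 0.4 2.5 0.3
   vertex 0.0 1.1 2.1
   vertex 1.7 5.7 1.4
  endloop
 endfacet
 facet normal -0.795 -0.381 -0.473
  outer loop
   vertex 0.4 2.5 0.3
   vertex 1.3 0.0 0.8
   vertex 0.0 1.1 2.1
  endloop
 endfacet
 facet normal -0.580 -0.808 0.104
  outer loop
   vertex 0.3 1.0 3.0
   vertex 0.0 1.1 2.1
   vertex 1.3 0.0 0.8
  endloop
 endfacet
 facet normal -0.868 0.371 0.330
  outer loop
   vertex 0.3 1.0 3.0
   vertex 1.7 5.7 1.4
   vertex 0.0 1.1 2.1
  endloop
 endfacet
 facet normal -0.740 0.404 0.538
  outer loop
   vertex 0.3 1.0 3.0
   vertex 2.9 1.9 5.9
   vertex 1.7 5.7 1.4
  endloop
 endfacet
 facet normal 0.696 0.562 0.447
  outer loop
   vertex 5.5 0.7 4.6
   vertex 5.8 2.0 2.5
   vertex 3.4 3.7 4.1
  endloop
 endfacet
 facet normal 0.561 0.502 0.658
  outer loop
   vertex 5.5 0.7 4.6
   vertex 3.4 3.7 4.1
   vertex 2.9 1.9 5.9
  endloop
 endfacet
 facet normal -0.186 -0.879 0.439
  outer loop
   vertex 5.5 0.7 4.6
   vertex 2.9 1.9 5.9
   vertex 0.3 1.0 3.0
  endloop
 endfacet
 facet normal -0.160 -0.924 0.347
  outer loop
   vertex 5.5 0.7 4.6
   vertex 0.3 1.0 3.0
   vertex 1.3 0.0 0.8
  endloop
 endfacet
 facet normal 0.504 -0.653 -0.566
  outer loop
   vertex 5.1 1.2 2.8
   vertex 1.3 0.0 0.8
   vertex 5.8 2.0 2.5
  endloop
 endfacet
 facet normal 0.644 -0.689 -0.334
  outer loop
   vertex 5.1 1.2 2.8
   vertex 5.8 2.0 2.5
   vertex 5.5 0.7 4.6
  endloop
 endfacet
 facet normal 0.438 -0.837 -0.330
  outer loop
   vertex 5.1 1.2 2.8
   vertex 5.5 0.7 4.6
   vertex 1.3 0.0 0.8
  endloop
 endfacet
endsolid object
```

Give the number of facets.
16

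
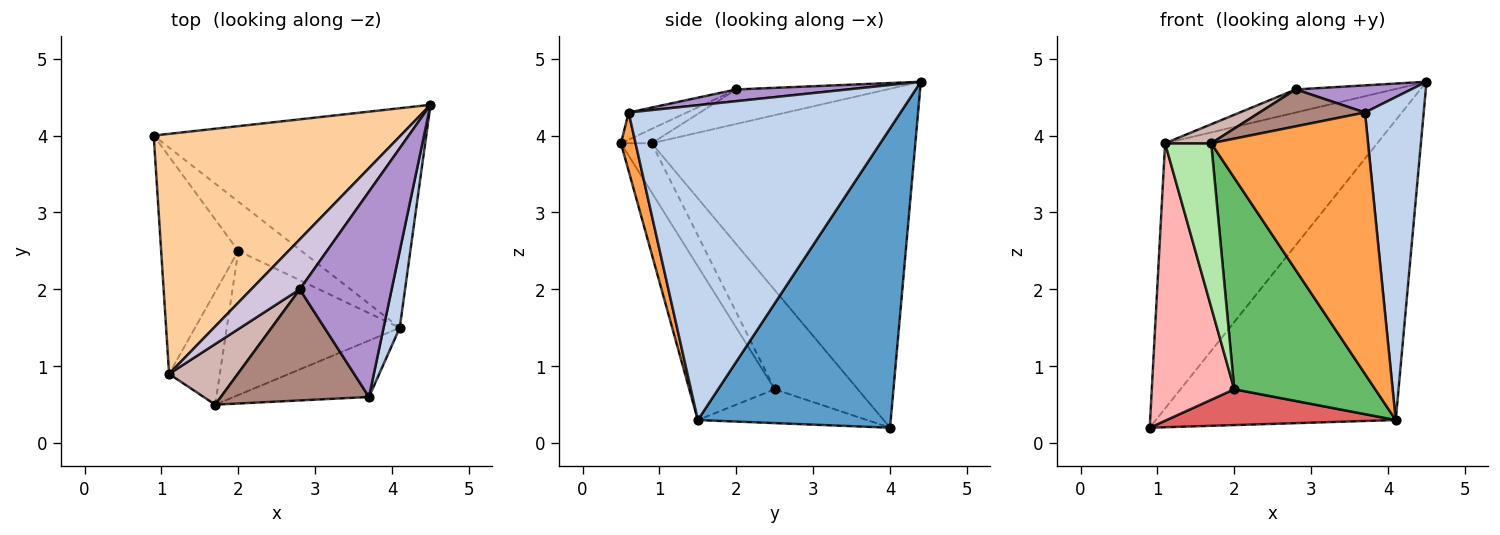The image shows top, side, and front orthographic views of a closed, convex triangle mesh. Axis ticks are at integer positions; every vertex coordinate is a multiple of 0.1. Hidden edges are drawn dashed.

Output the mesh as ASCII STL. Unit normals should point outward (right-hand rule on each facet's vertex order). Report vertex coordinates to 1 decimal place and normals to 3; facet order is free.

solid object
 facet normal 0.544 0.677 -0.496
  outer loop
   vertex 4.1 1.5 0.3
   vertex 0.9 4.0 0.2
   vertex 4.5 4.4 4.7
  endloop
 endfacet
 facet normal 0.976 -0.211 0.050
  outer loop
   vertex 4.1 1.5 0.3
   vertex 4.5 4.4 4.7
   vertex 3.7 0.6 4.3
  endloop
 endfacet
 facet normal 0.091 -0.973 -0.210
  outer loop
   vertex 4.1 1.5 0.3
   vertex 3.7 0.6 4.3
   vertex 1.7 0.5 3.9
  endloop
 endfacet
 facet normal -0.678 0.545 0.494
  outer loop
   vertex 1.1 0.9 3.9
   vertex 4.5 4.4 4.7
   vertex 0.9 4.0 0.2
  endloop
 endfacet
 facet normal -0.448 -0.739 -0.504
  outer loop
   vertex 2.0 2.5 0.7
   vertex 4.1 1.5 0.3
   vertex 1.7 0.5 3.9
  endloop
 endfacet
 facet normal -0.481 -0.722 -0.497
  outer loop
   vertex 2.0 2.5 0.7
   vertex 1.7 0.5 3.9
   vertex 1.1 0.9 3.9
  endloop
 endfacet
 facet normal -0.398 -0.539 -0.742
  outer loop
   vertex 2.0 2.5 0.7
   vertex 0.9 4.0 0.2
   vertex 4.1 1.5 0.3
  endloop
 endfacet
 facet normal -0.621 -0.617 -0.483
  outer loop
   vertex 2.0 2.5 0.7
   vertex 1.1 0.9 3.9
   vertex 0.9 4.0 0.2
  endloop
 endfacet
 facet normal 0.126 -0.130 0.984
  outer loop
   vertex 2.8 2.0 4.6
   vertex 3.7 0.6 4.3
   vertex 4.5 4.4 4.7
  endloop
 endfacet
 facet normal -0.542 0.352 0.763
  outer loop
   vertex 2.8 2.0 4.6
   vertex 4.5 4.4 4.7
   vertex 1.1 0.9 3.9
  endloop
 endfacet
 facet normal -0.171 -0.311 0.935
  outer loop
   vertex 2.8 2.0 4.6
   vertex 1.7 0.5 3.9
   vertex 3.7 0.6 4.3
  endloop
 endfacet
 facet normal -0.196 -0.293 0.936
  outer loop
   vertex 2.8 2.0 4.6
   vertex 1.1 0.9 3.9
   vertex 1.7 0.5 3.9
  endloop
 endfacet
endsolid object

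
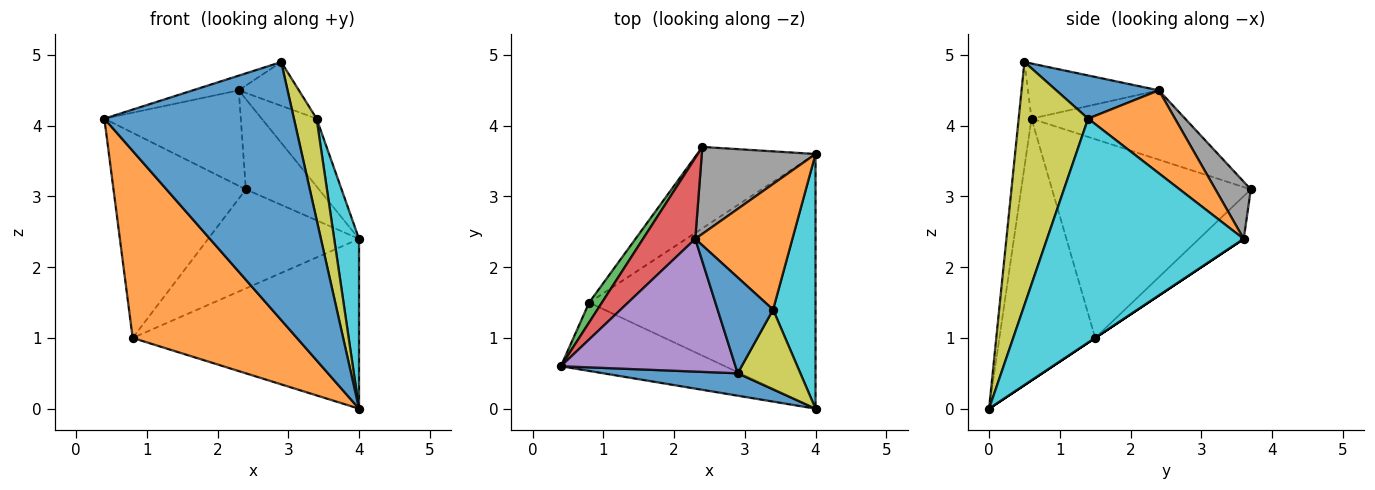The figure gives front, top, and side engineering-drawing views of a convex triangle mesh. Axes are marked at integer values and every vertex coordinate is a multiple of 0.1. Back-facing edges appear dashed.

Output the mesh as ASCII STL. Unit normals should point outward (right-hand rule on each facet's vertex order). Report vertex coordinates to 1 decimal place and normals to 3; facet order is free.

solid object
 facet normal -0.067 -0.994 0.086
  outer loop
   vertex 2.9 0.5 4.9
   vertex 0.4 0.6 4.1
   vertex 4.0 0.0 0.0
  endloop
 endfacet
 facet normal -0.480 -0.824 -0.301
  outer loop
   vertex 0.8 1.5 1.0
   vertex 4.0 0.0 0.0
   vertex 0.4 0.6 4.1
  endloop
 endfacet
 facet normal -0.831 0.553 0.053
  outer loop
   vertex 0.8 1.5 1.0
   vertex 0.4 0.6 4.1
   vertex 2.4 3.7 3.1
  endloop
 endfacet
 facet normal -0.651 0.579 0.491
  outer loop
   vertex 2.3 2.4 4.5
   vertex 2.4 3.7 3.1
   vertex 0.4 0.6 4.1
  endloop
 endfacet
 facet normal -0.299 0.105 0.948
  outer loop
   vertex 2.3 2.4 4.5
   vertex 0.4 0.6 4.1
   vertex 2.9 0.5 4.9
  endloop
 endfacet
 facet normal 0.000 0.555 -0.832
  outer loop
   vertex 4.0 3.6 2.4
   vertex 4.0 0.0 0.0
   vertex 0.8 1.5 1.0
  endloop
 endfacet
 facet normal -0.224 0.753 -0.619
  outer loop
   vertex 4.0 3.6 2.4
   vertex 0.8 1.5 1.0
   vertex 2.4 3.7 3.1
  endloop
 endfacet
 facet normal 0.329 0.680 0.655
  outer loop
   vertex 4.0 3.6 2.4
   vertex 2.4 3.7 3.1
   vertex 2.3 2.4 4.5
  endloop
 endfacet
 facet normal 0.923 -0.301 0.238
  outer loop
   vertex 3.4 1.4 4.1
   vertex 2.9 0.5 4.9
   vertex 4.0 0.0 0.0
  endloop
 endfacet
 facet normal 0.975 -0.123 0.185
  outer loop
   vertex 3.4 1.4 4.1
   vertex 4.0 0.0 0.0
   vertex 4.0 3.6 2.4
  endloop
 endfacet
 facet normal 0.578 0.339 0.742
  outer loop
   vertex 3.4 1.4 4.1
   vertex 2.3 2.4 4.5
   vertex 2.9 0.5 4.9
  endloop
 endfacet
 facet normal 0.601 0.380 0.703
  outer loop
   vertex 3.4 1.4 4.1
   vertex 4.0 3.6 2.4
   vertex 2.3 2.4 4.5
  endloop
 endfacet
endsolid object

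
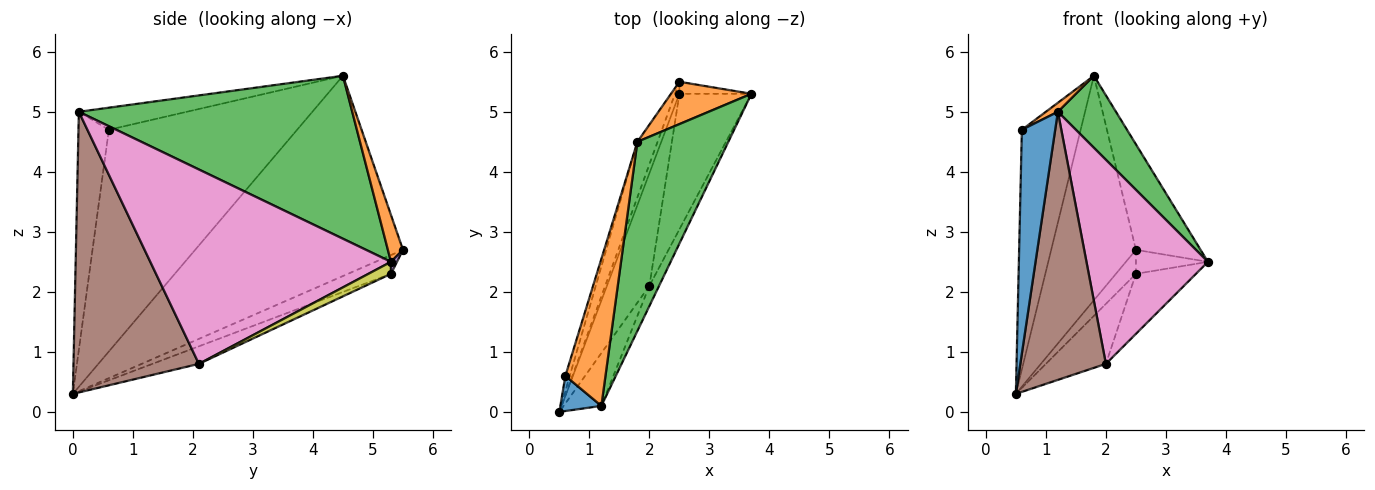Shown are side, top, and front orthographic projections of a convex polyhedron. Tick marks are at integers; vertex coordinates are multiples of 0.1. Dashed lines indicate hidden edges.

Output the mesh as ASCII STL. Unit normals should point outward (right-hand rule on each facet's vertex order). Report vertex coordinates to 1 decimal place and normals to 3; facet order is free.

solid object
 facet normal -0.922 0.376 -0.093
  outer loop
   vertex 2.5 5.5 2.7
   vertex 0.5 0.0 0.3
   vertex 1.8 4.5 5.6
  endloop
 endfacet
 facet normal 0.212 0.907 0.364
  outer loop
   vertex 2.5 5.5 2.7
   vertex 1.8 4.5 5.6
   vertex 3.7 5.3 2.5
  endloop
 endfacet
 facet normal 0.859 -0.182 0.479
  outer loop
   vertex 1.2 0.1 5.0
   vertex 3.7 5.3 2.5
   vertex 1.8 4.5 5.6
  endloop
 endfacet
 facet normal -0.887 0.413 -0.206
  outer loop
   vertex 2.5 5.3 2.3
   vertex 0.5 0.0 0.3
   vertex 2.5 5.5 2.7
  endloop
 endfacet
 facet normal 0.074 0.892 -0.446
  outer loop
   vertex 2.5 5.3 2.3
   vertex 2.5 5.5 2.7
   vertex 3.7 5.3 2.5
  endloop
 endfacet
 facet normal 0.821 -0.560 -0.110
  outer loop
   vertex 2.0 2.1 0.8
   vertex 1.2 0.1 5.0
   vertex 0.5 0.0 0.3
  endloop
 endfacet
 facet normal 0.892 -0.450 -0.044
  outer loop
   vertex 2.0 2.1 0.8
   vertex 3.7 5.3 2.5
   vertex 1.2 0.1 5.0
  endloop
 endfacet
 facet normal -0.343 0.442 -0.829
  outer loop
   vertex 2.0 2.1 0.8
   vertex 0.5 0.0 0.3
   vertex 2.5 5.3 2.3
  endloop
 endfacet
 facet normal 0.151 0.400 -0.904
  outer loop
   vertex 2.0 2.1 0.8
   vertex 2.5 5.3 2.3
   vertex 3.7 5.3 2.5
  endloop
 endfacet
 facet normal -0.954 0.298 -0.019
  outer loop
   vertex 0.6 0.6 4.7
   vertex 1.8 4.5 5.6
   vertex 0.5 0.0 0.3
  endloop
 endfacet
 facet normal -0.669 -0.734 0.115
  outer loop
   vertex 0.6 0.6 4.7
   vertex 0.5 0.0 0.3
   vertex 1.2 0.1 5.0
  endloop
 endfacet
 facet normal -0.482 -0.054 0.875
  outer loop
   vertex 0.6 0.6 4.7
   vertex 1.2 0.1 5.0
   vertex 1.8 4.5 5.6
  endloop
 endfacet
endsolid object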